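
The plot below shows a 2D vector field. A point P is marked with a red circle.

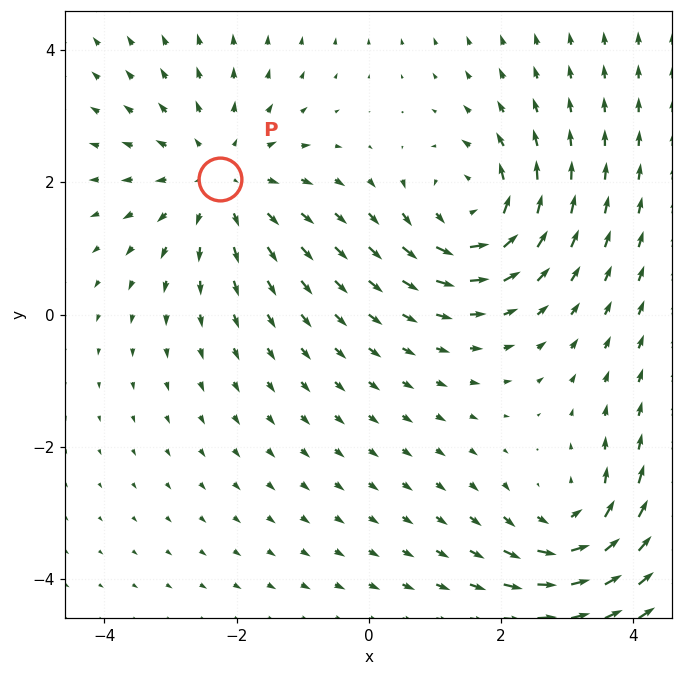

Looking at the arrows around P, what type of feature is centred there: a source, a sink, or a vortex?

source

At P (-2.2, 2.1) the arrows spread outward. Divergence about +4, curl ≈0 — positive divergence with near-zero curl is a source.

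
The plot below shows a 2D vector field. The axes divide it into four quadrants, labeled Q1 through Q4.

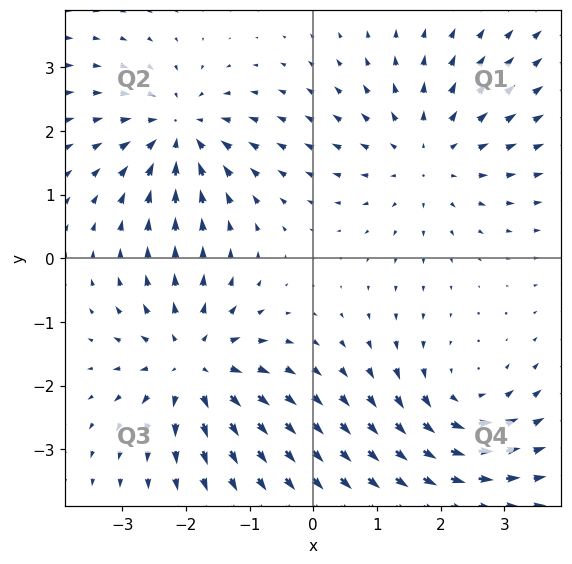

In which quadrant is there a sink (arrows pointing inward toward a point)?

Q2

The sink sits at approximately (-2.1, 2.0), which lies in quadrant Q2. The divergence there is about -3, negative as expected for a sink.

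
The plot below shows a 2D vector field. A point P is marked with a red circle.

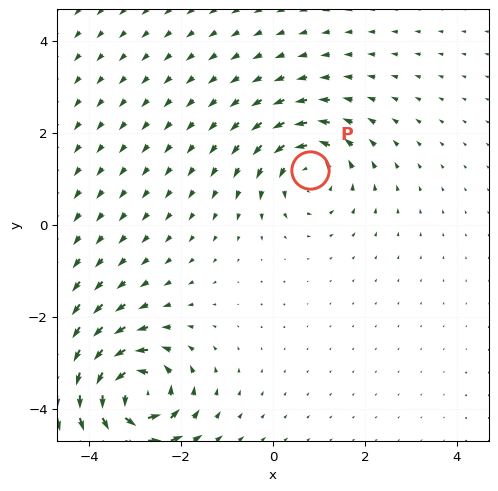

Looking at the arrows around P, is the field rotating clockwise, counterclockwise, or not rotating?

Near P at (0.8, 1.2) the arrows circulate counterclockwise. The curl (z-component) there is about +3; positive curl means counterclockwise rotation.

counterclockwise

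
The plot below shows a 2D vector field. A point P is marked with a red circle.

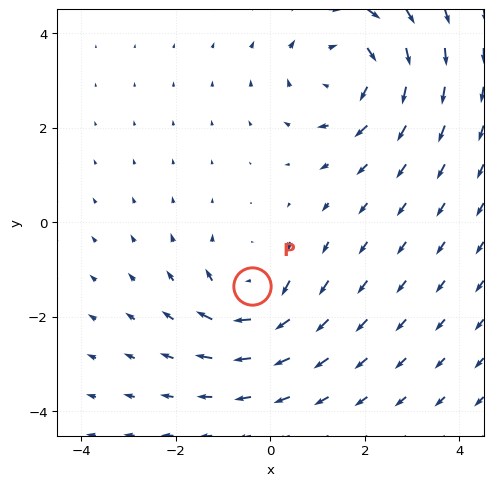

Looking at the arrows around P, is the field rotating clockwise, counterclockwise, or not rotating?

Near P at (-0.4, -1.3) the arrows circulate clockwise. The curl (z-component) there is about -4; negative curl means clockwise rotation.

clockwise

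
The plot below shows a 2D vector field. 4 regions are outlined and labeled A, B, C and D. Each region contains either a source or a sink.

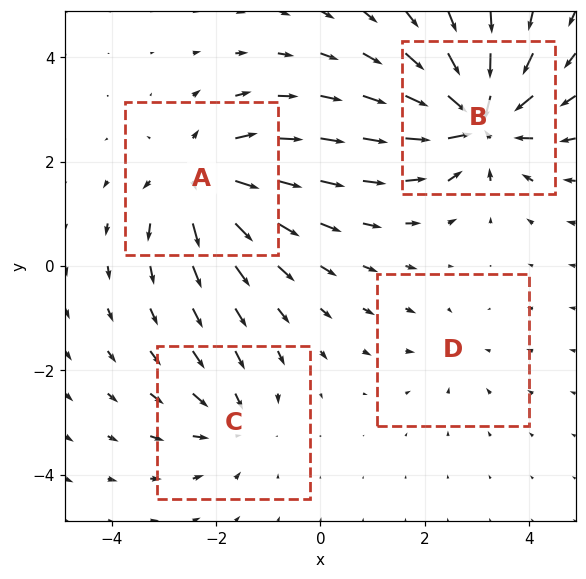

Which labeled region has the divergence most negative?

Divergence at each region's feature centre — A: about +6, B: about -8, C: about -4, D: about -2. Region B is most negative.

B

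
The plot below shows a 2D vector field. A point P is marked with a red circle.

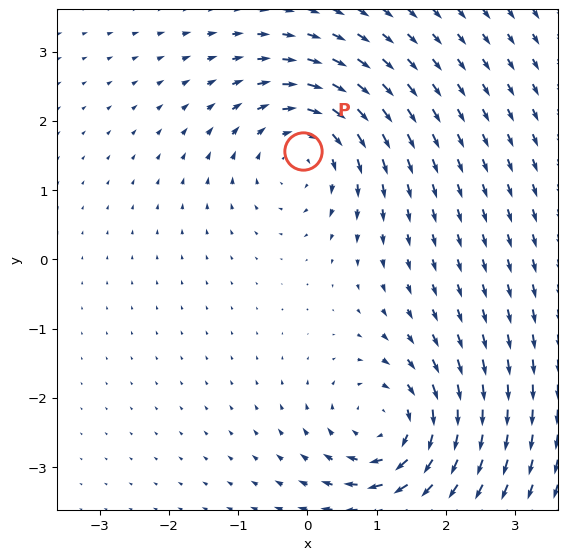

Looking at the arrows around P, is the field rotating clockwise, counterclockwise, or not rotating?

clockwise

Near P at (-0.1, 1.6) the arrows circulate clockwise. The curl (z-component) there is about -4; negative curl means clockwise rotation.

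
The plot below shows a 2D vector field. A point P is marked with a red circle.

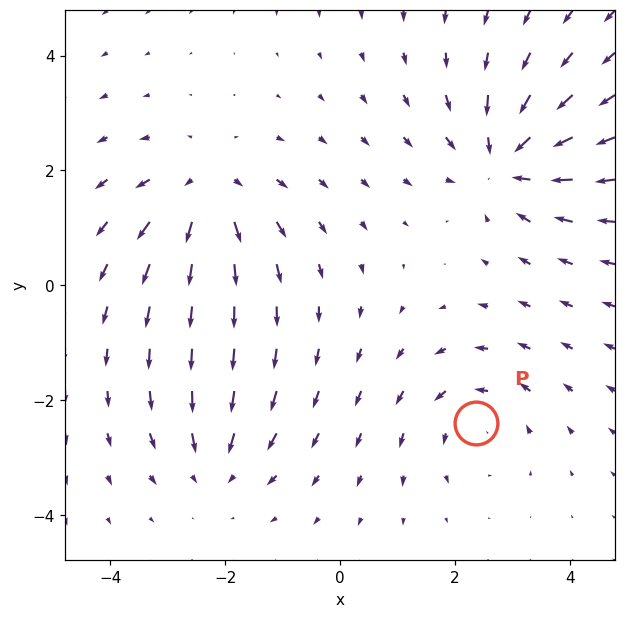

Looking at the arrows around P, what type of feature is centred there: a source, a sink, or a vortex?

At P (2.4, -2.4) the arrows circulate counterclockwise. Divergence ≈0, curl about +3 — near-zero divergence with nonzero curl is a vortex.

vortex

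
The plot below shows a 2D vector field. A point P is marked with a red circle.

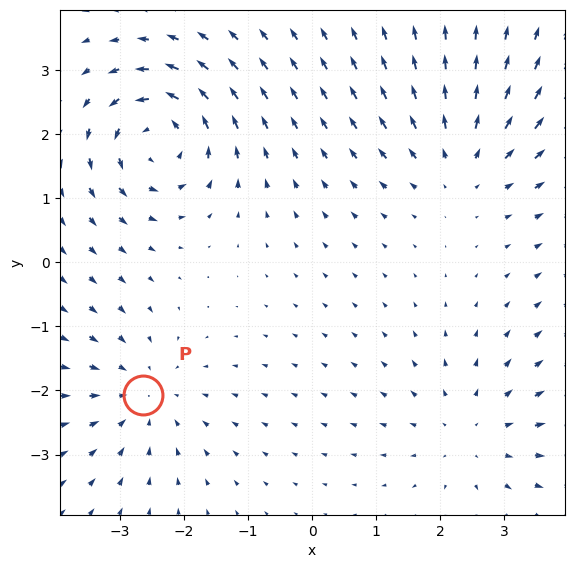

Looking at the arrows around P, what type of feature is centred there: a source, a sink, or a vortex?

At P (-2.6, -2.1) the arrows converge inward. Divergence about -4, curl ≈0 — negative divergence with near-zero curl is a sink.

sink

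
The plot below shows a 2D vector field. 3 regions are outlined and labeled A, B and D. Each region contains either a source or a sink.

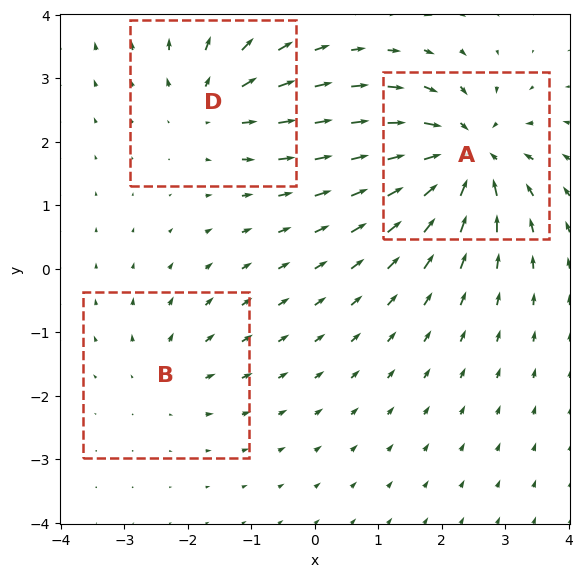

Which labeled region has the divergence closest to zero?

B

Divergence at each region's feature centre — A: about -6, B: about +2, D: about +4. Region B is closest to zero.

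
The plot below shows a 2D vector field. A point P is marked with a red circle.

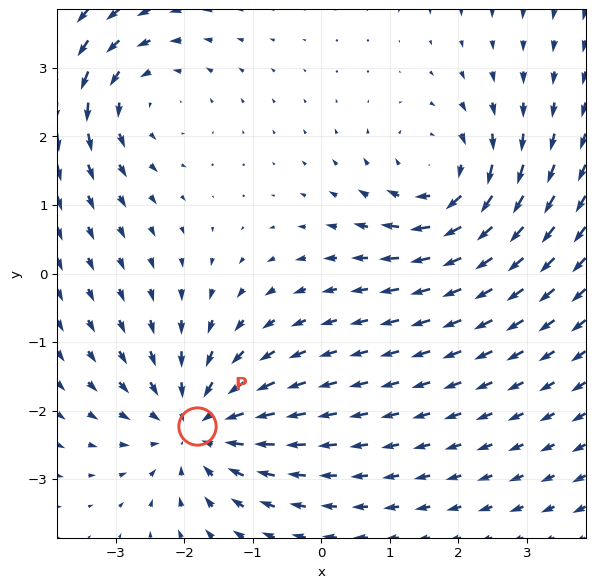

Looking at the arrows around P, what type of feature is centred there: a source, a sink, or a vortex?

At P (-1.8, -2.2) the arrows converge inward. Divergence about -4, curl ≈0 — negative divergence with near-zero curl is a sink.

sink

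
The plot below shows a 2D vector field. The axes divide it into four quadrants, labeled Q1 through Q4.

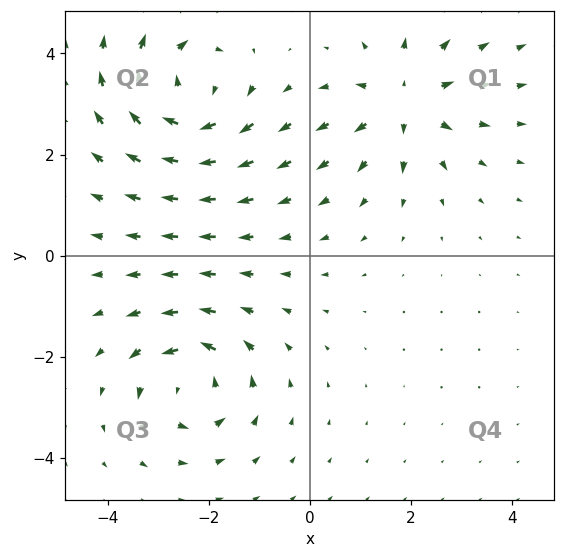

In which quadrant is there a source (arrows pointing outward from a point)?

The source sits at approximately (1.9, 3.0), which lies in quadrant Q1. The divergence there is about +3, positive as expected for a source.

Q1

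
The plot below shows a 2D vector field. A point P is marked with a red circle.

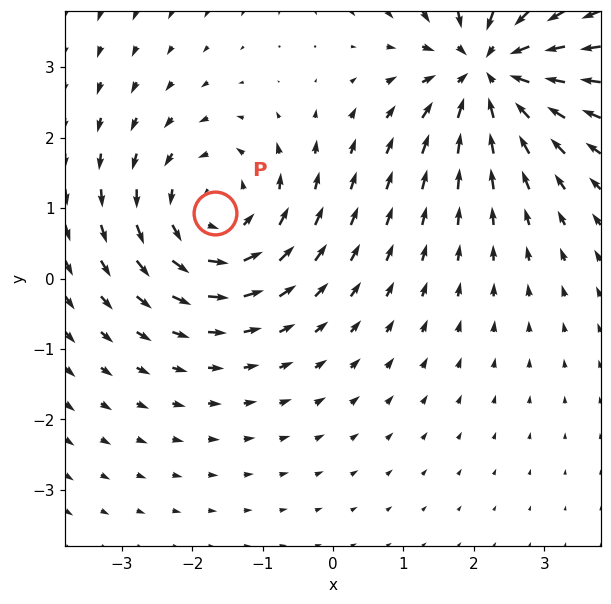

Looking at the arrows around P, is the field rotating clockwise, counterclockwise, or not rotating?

Near P at (-1.7, 0.9) the arrows circulate counterclockwise. The curl (z-component) there is about +3; positive curl means counterclockwise rotation.

counterclockwise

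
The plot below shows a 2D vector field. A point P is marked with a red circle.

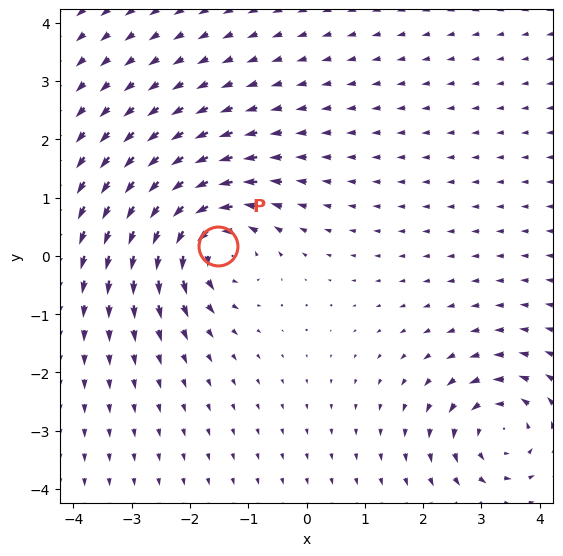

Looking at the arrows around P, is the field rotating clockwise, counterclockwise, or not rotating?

counterclockwise

Near P at (-1.5, 0.2) the arrows circulate counterclockwise. The curl (z-component) there is about +7; positive curl means counterclockwise rotation.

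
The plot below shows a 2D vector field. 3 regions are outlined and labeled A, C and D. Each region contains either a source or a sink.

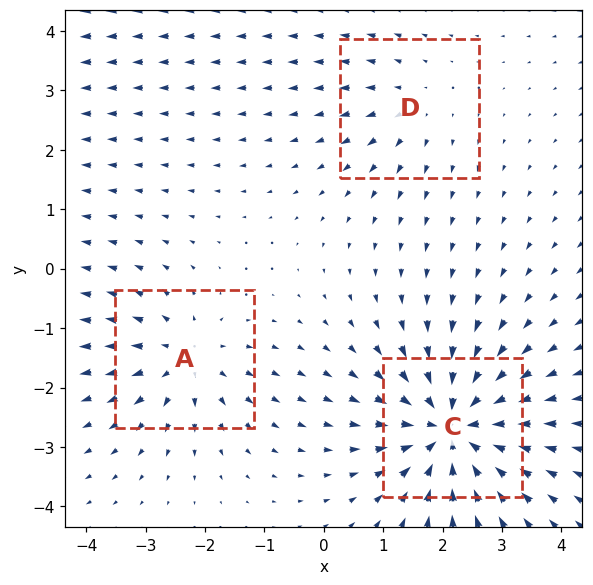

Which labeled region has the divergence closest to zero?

Divergence at each region's feature centre — A: about +4, C: about -6, D: about +2. Region D is closest to zero.

D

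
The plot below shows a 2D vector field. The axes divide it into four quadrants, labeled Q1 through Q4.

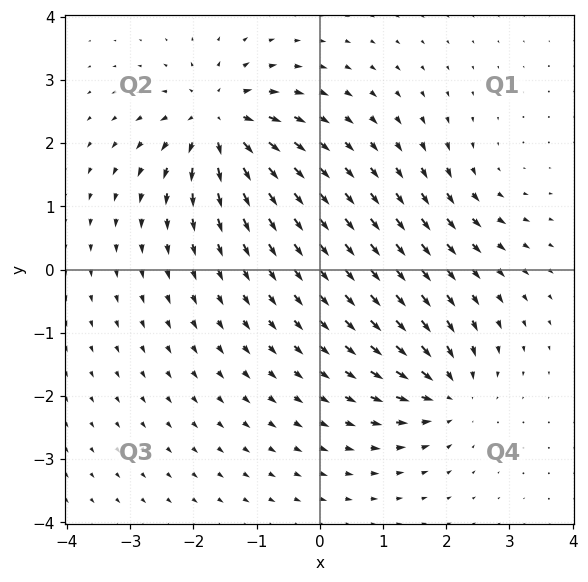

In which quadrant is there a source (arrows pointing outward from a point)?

The source sits at approximately (-1.6, 2.3), which lies in quadrant Q2. The divergence there is about +7, positive as expected for a source.

Q2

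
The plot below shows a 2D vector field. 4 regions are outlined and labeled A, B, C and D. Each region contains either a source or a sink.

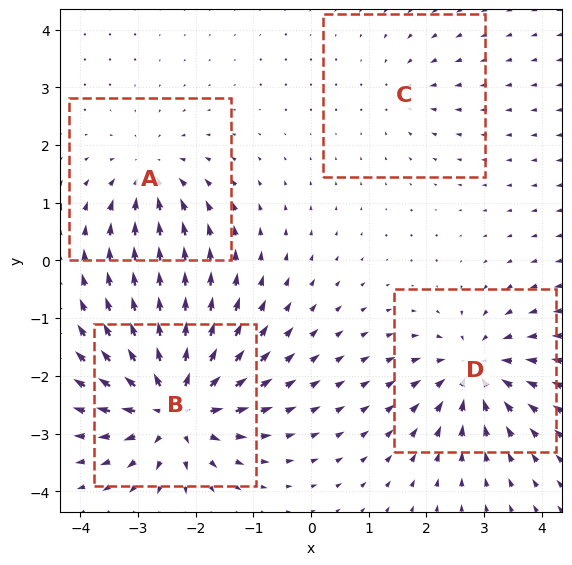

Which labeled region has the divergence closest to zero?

Divergence at each region's feature centre — A: about -4, B: about +8, C: about -2, D: about -6. Region C is closest to zero.

C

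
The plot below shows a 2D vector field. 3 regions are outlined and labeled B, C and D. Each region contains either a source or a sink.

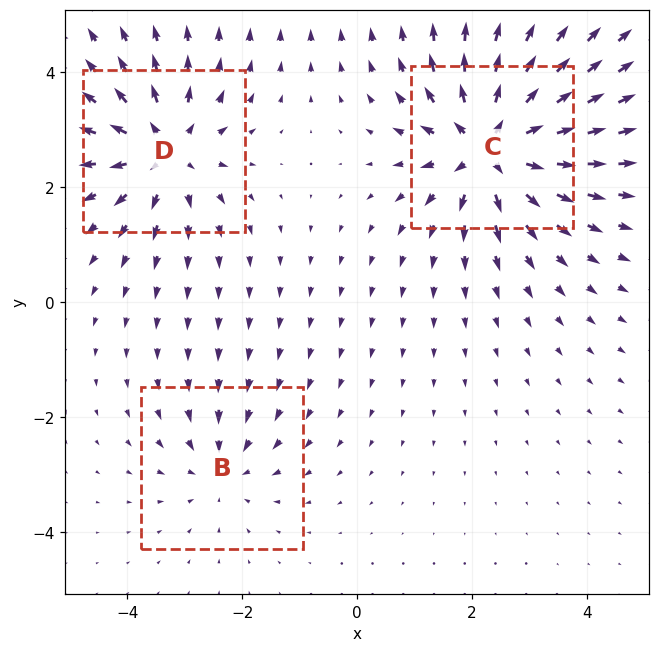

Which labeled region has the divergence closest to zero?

B

Divergence at each region's feature centre — B: about -2, C: about +5, D: about +4. Region B is closest to zero.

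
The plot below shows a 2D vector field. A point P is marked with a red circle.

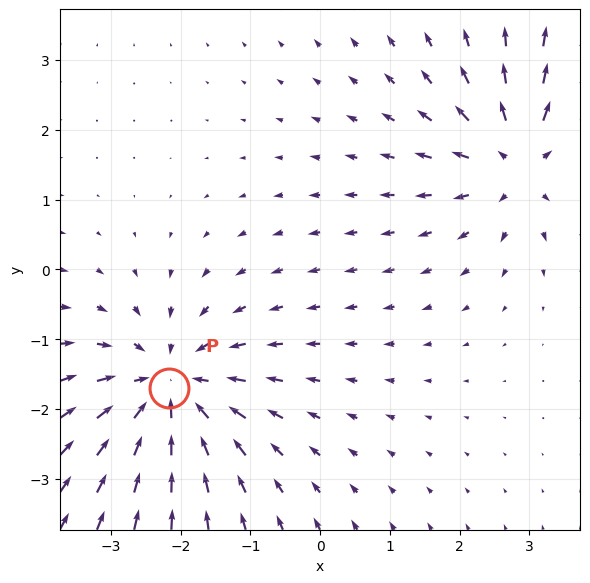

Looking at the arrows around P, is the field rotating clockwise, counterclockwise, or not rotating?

not rotating

Near P at (-2.2, -1.7) the arrows show no circulation. The curl there is ≈0.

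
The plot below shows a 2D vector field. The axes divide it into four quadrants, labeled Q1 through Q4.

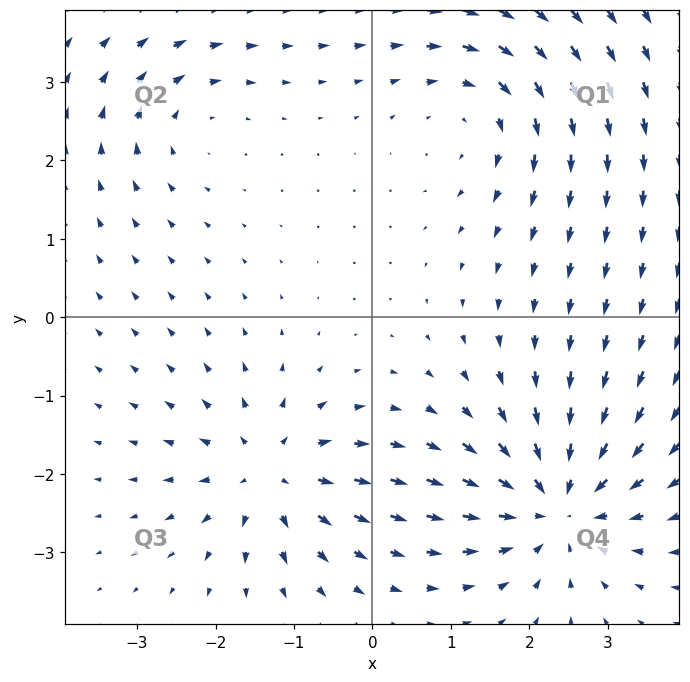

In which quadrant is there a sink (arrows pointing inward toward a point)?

The sink sits at approximately (2.4, -2.4), which lies in quadrant Q4. The divergence there is about -6, negative as expected for a sink.

Q4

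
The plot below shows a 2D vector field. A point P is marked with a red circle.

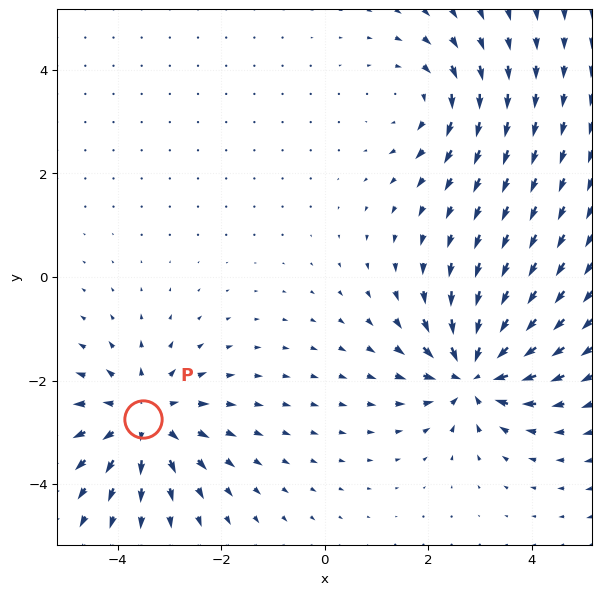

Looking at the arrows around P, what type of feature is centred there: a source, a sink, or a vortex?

source

At P (-3.5, -2.7) the arrows spread outward. Divergence about +4, curl ≈0 — positive divergence with near-zero curl is a source.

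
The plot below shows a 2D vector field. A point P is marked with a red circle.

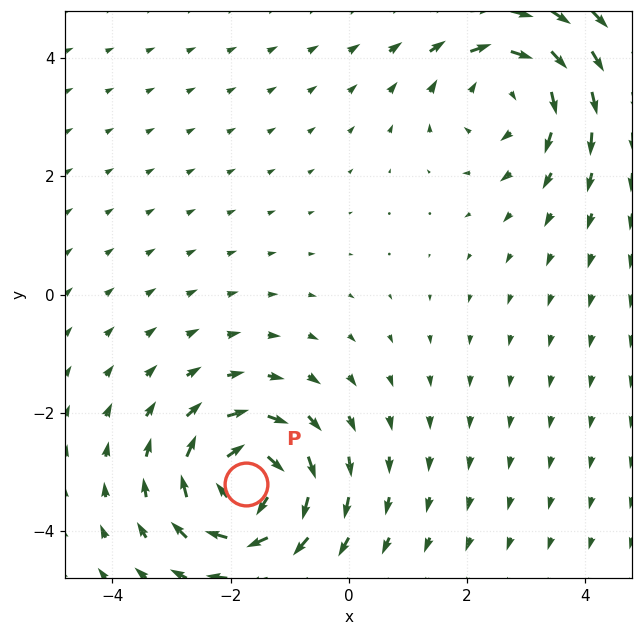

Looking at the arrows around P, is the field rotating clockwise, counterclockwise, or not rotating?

Near P at (-1.7, -3.2) the arrows circulate clockwise. The curl (z-component) there is about -6; negative curl means clockwise rotation.

clockwise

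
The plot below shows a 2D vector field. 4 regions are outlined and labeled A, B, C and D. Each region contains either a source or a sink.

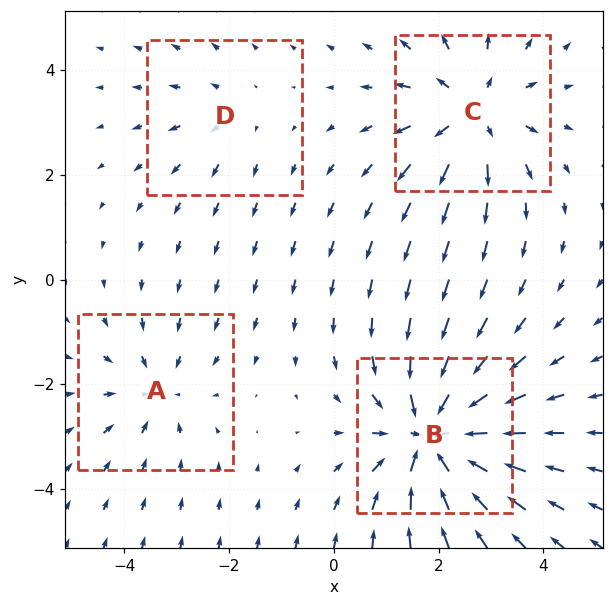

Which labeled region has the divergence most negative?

B

Divergence at each region's feature centre — A: about -3, B: about -6, C: about +4, D: about +2. Region B is most negative.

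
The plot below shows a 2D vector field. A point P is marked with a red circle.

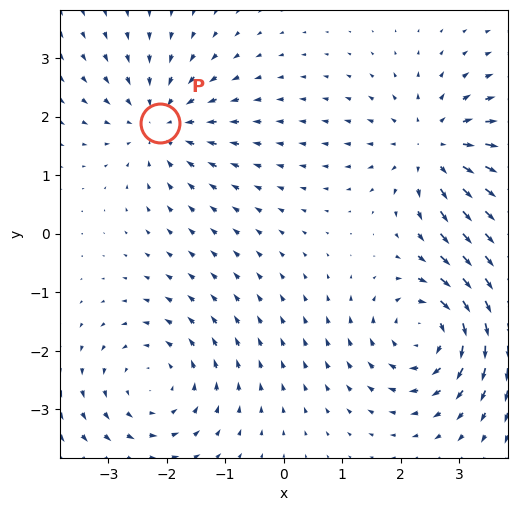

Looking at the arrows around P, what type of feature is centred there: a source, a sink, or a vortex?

sink

At P (-2.1, 1.9) the arrows converge inward. Divergence about -4, curl ≈0 — negative divergence with near-zero curl is a sink.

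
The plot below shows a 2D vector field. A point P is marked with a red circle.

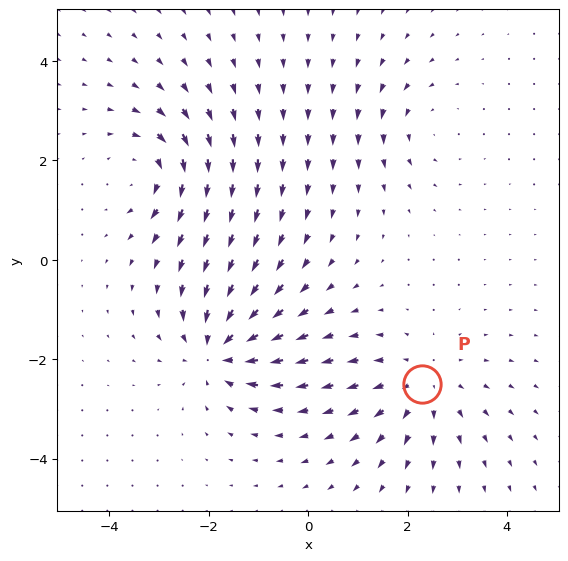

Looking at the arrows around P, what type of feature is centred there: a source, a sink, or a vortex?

At P (2.3, -2.5) the arrows spread outward. Divergence about +4, curl ≈0 — positive divergence with near-zero curl is a source.

source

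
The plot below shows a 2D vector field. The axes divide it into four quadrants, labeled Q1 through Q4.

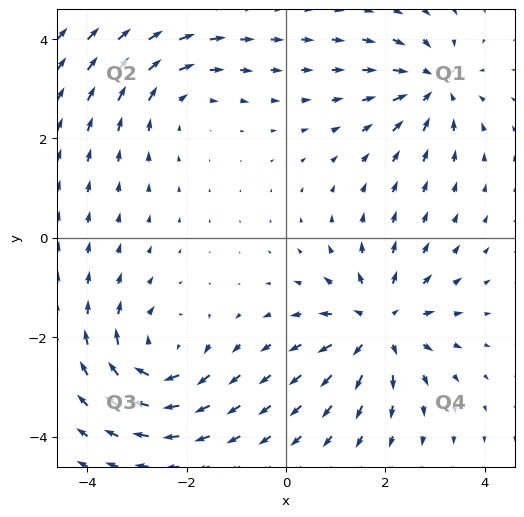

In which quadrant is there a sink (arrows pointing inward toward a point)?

Q1

The sink sits at approximately (2.9, 3.1), which lies in quadrant Q1. The divergence there is about -5, negative as expected for a sink.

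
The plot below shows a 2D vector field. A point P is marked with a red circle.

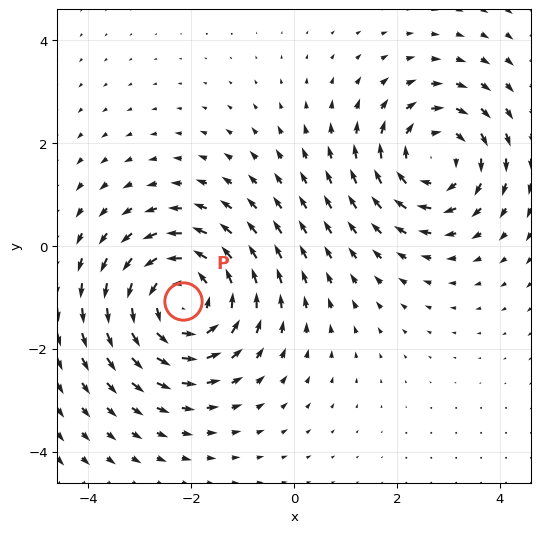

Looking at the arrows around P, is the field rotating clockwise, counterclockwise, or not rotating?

Near P at (-2.2, -1.1) the arrows circulate counterclockwise. The curl (z-component) there is about +3; positive curl means counterclockwise rotation.

counterclockwise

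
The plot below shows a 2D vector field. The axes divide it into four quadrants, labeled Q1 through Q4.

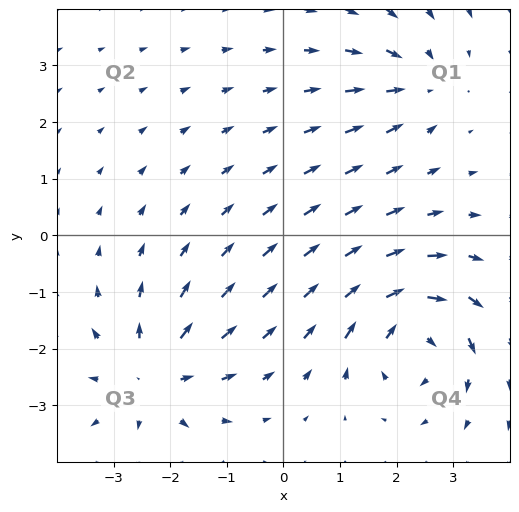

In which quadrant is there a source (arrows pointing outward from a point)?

The source sits at approximately (-2.3, -2.5), which lies in quadrant Q3. The divergence there is about +4, positive as expected for a source.

Q3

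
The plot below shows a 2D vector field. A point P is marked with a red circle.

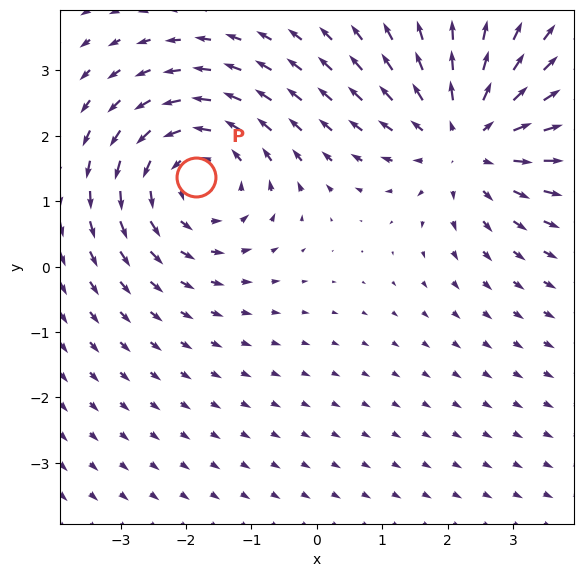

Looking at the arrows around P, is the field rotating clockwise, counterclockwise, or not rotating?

counterclockwise

Near P at (-1.9, 1.4) the arrows circulate counterclockwise. The curl (z-component) there is about +2; positive curl means counterclockwise rotation.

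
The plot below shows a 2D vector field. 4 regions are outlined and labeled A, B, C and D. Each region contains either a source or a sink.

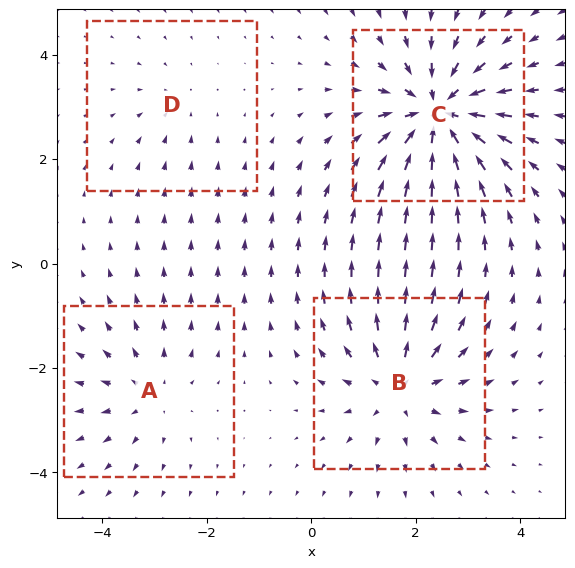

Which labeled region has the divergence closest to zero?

Divergence at each region's feature centre — A: about +3, B: about +5, C: about -8, D: about -2. Region D is closest to zero.

D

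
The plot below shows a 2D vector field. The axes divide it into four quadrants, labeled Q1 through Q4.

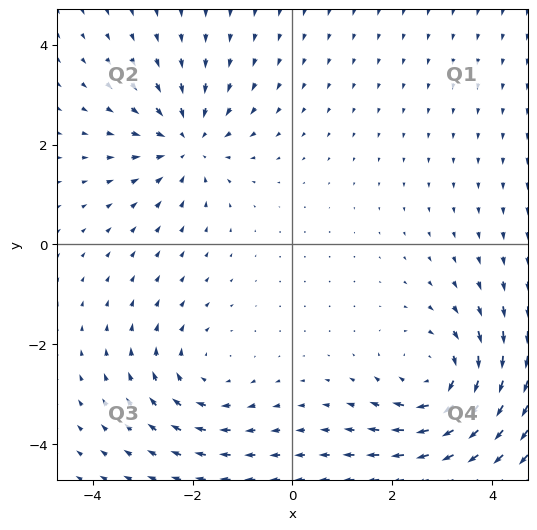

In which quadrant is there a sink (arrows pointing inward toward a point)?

The sink sits at approximately (-2.1, 2.0), which lies in quadrant Q2. The divergence there is about -4, negative as expected for a sink.

Q2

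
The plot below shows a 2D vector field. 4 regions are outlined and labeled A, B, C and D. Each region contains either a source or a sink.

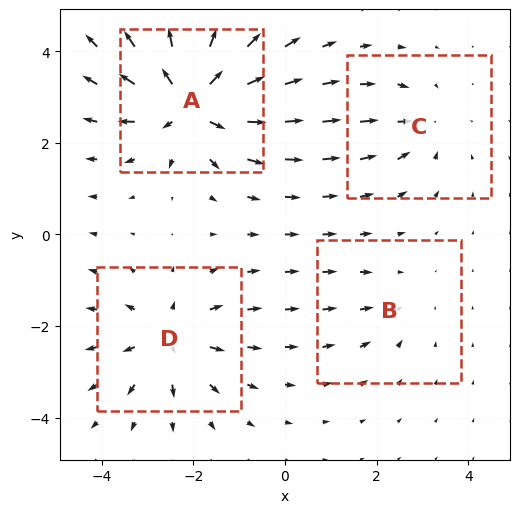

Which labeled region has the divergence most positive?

A

Divergence at each region's feature centre — A: about +8, B: about -2, C: about -3, D: about +5. Region A is most positive.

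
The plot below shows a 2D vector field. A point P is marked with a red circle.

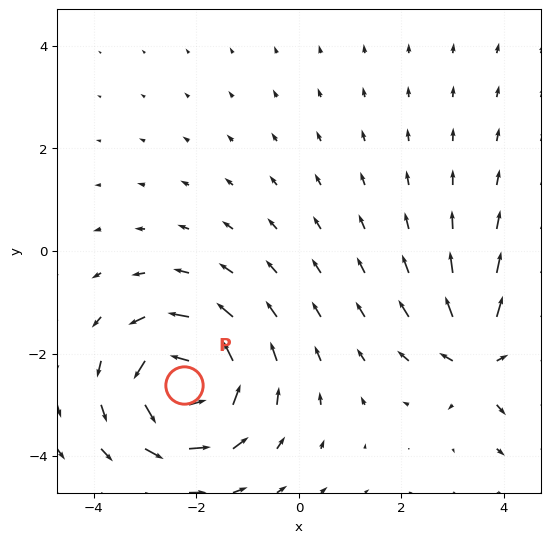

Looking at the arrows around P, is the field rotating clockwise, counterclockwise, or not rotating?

counterclockwise

Near P at (-2.2, -2.6) the arrows circulate counterclockwise. The curl (z-component) there is about +5; positive curl means counterclockwise rotation.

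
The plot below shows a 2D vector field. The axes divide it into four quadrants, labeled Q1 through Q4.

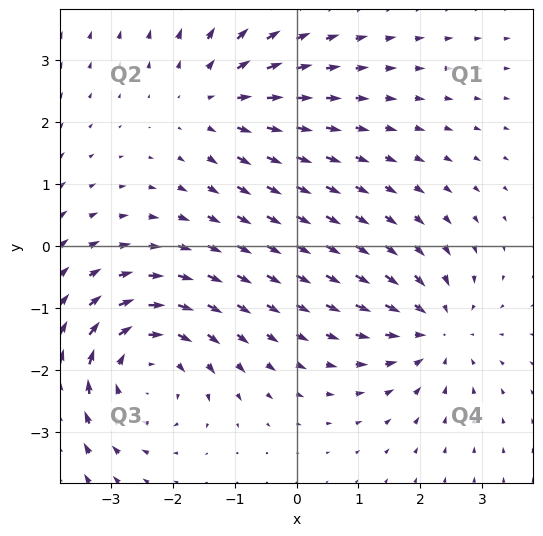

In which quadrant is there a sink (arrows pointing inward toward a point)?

The sink sits at approximately (2.2, -1.3), which lies in quadrant Q4. The divergence there is about -4, negative as expected for a sink.

Q4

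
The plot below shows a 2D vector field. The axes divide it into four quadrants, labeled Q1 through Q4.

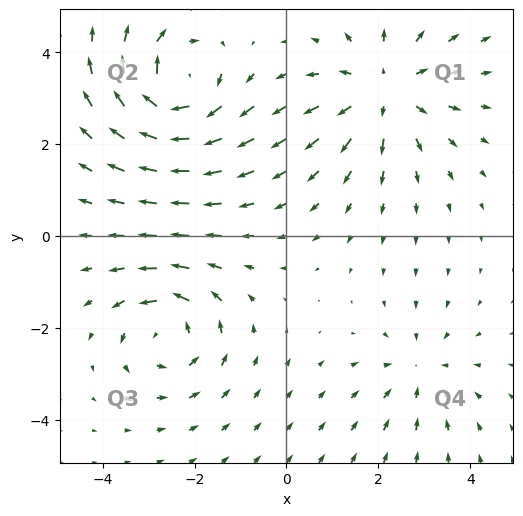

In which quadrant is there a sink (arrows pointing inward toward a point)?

Q4

The sink sits at approximately (2.9, -2.9), which lies in quadrant Q4. The divergence there is about -2, negative as expected for a sink.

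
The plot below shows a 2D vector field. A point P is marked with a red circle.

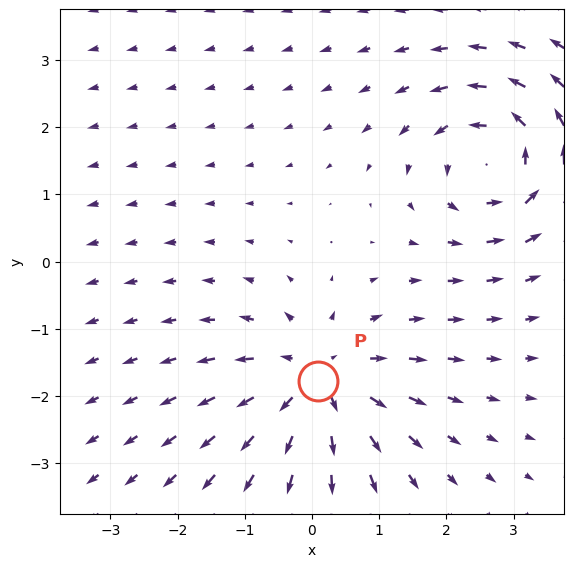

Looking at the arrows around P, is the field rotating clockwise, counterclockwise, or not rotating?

Near P at (0.1, -1.8) the arrows show no circulation. The curl there is ≈0.

not rotating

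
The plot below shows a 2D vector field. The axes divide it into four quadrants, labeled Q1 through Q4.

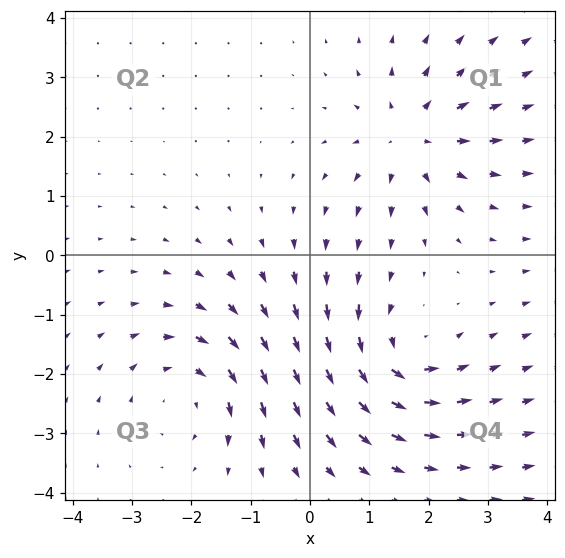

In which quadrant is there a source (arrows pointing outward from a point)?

Q1

The source sits at approximately (1.7, 2.0), which lies in quadrant Q1. The divergence there is about +4, positive as expected for a source.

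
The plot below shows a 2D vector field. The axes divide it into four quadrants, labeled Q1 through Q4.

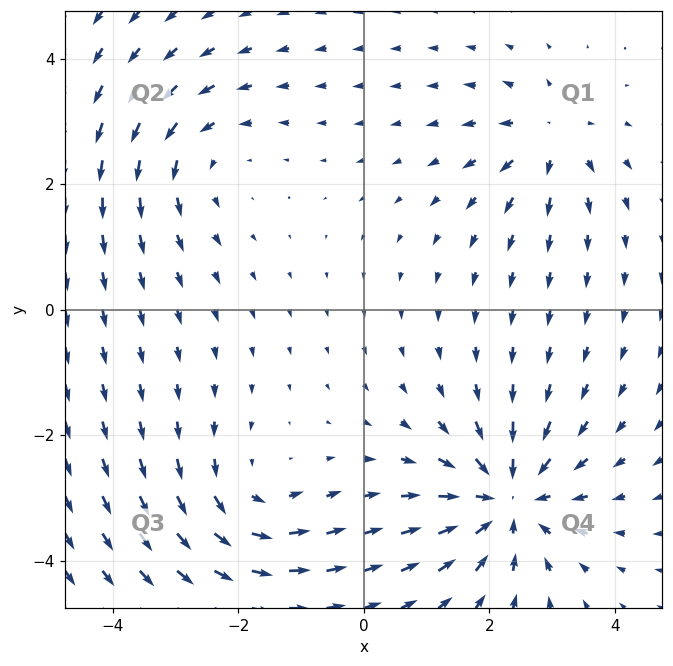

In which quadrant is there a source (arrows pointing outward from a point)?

Q1

The source sits at approximately (3.0, 2.7), which lies in quadrant Q1. The divergence there is about +4, positive as expected for a source.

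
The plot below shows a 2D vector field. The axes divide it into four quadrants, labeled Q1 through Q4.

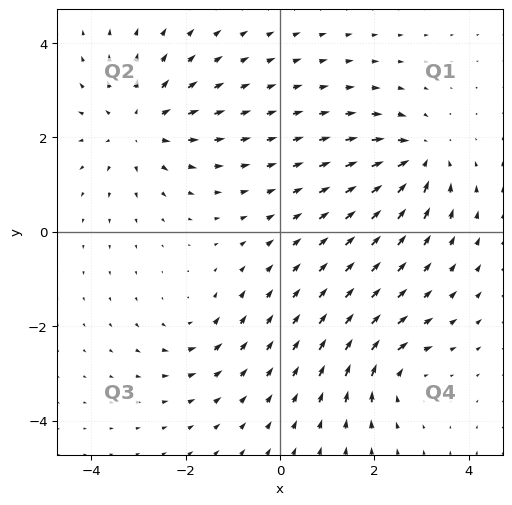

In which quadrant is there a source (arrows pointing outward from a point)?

Q2

The source sits at approximately (-3.0, 2.2), which lies in quadrant Q2. The divergence there is about +4, positive as expected for a source.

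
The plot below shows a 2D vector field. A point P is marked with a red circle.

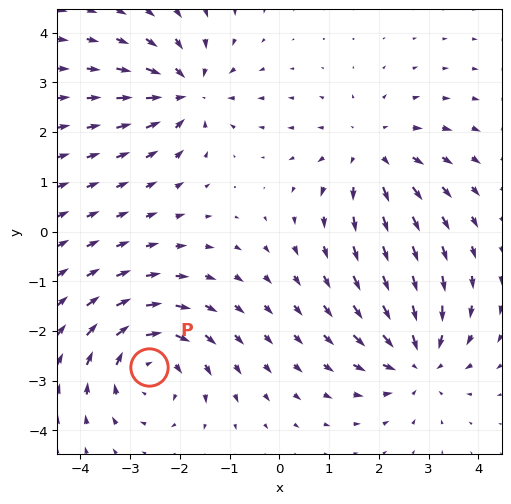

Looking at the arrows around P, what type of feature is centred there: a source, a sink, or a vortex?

vortex

At P (-2.6, -2.7) the arrows circulate clockwise. Divergence ≈0, curl about -3 — near-zero divergence with nonzero curl is a vortex.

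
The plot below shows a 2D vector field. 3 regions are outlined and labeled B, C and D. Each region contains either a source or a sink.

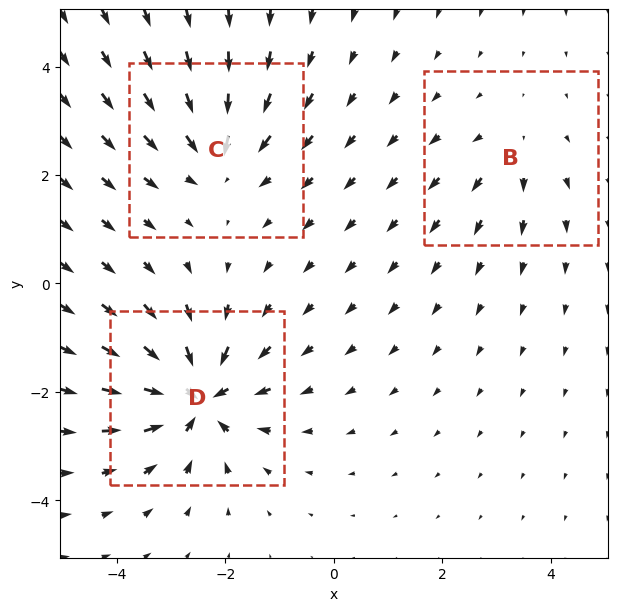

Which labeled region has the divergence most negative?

D

Divergence at each region's feature centre — B: about +2, C: about -4, D: about -6. Region D is most negative.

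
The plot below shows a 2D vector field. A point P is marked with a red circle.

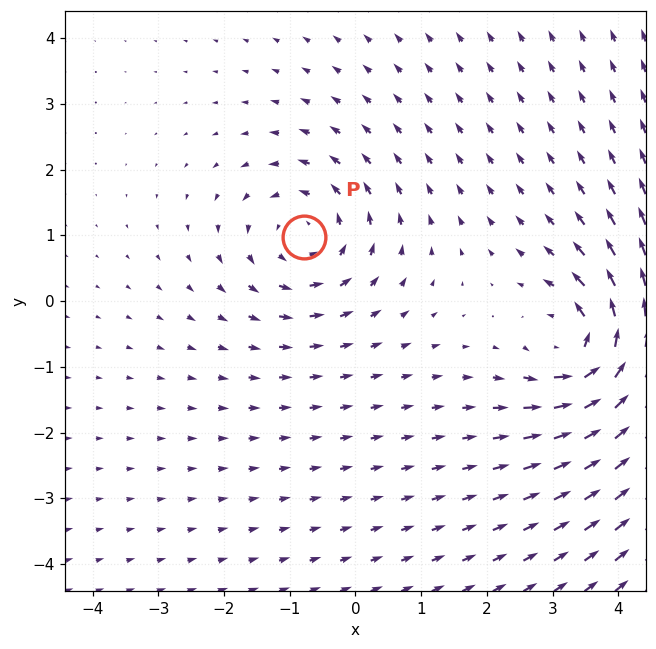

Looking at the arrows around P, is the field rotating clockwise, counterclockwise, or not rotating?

counterclockwise

Near P at (-0.8, 1.0) the arrows circulate counterclockwise. The curl (z-component) there is about +3; positive curl means counterclockwise rotation.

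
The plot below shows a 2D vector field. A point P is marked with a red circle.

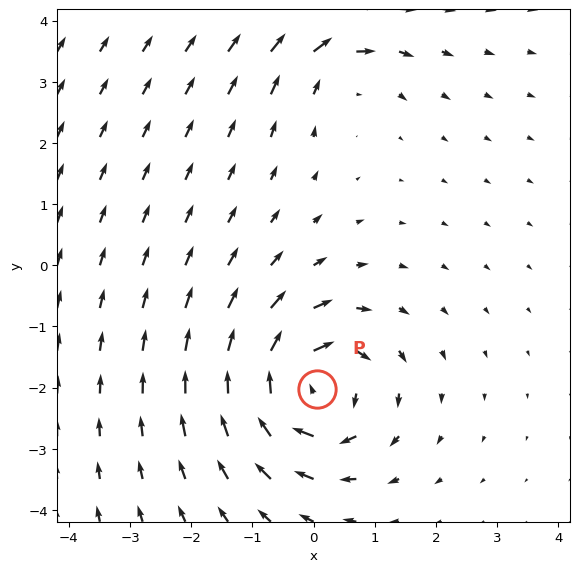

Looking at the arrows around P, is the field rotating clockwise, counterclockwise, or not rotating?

clockwise

Near P at (0.1, -2.0) the arrows circulate clockwise. The curl (z-component) there is about -6; negative curl means clockwise rotation.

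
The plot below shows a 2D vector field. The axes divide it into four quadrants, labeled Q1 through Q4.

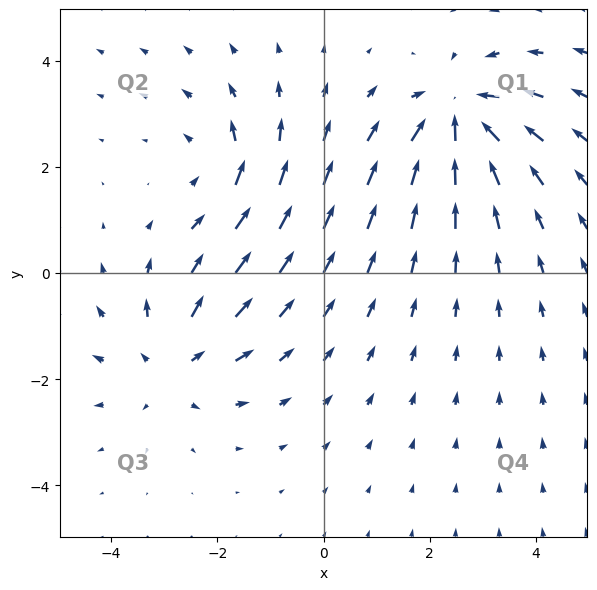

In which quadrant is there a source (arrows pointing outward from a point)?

Q3

The source sits at approximately (-2.9, -1.7), which lies in quadrant Q3. The divergence there is about +3, positive as expected for a source.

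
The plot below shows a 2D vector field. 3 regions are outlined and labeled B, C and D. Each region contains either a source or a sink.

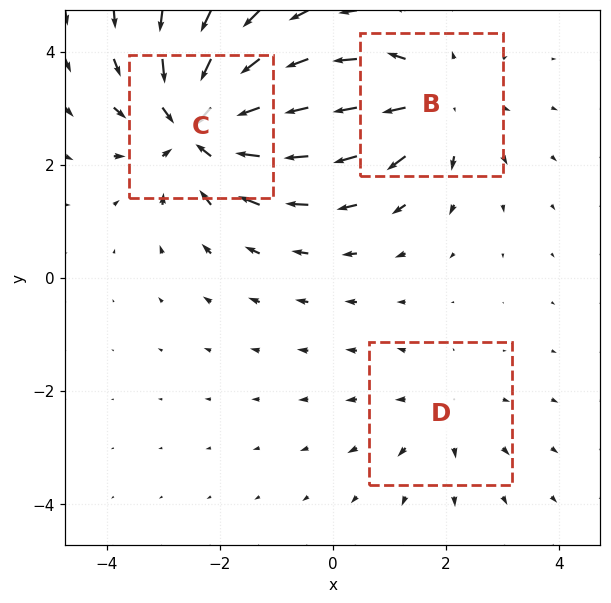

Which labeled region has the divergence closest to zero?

Divergence at each region's feature centre — B: about +3, C: about -5, D: about +2. Region D is closest to zero.

D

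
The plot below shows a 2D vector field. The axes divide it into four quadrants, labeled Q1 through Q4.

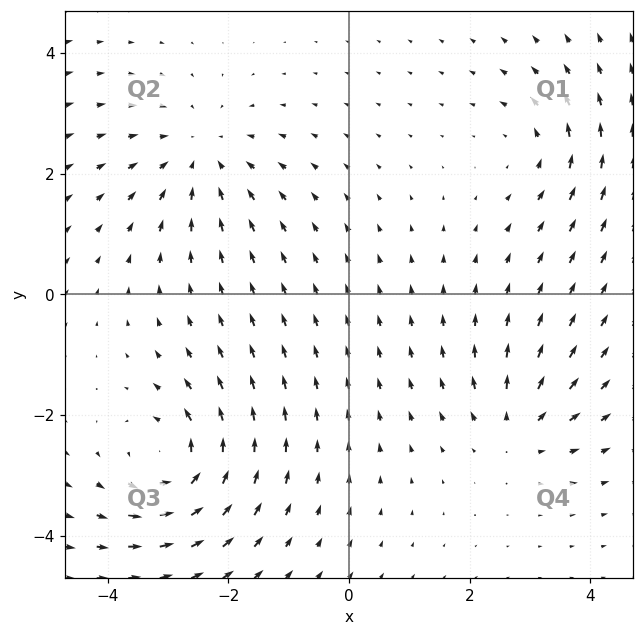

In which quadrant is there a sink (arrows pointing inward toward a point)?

The sink sits at approximately (-2.5, 2.3), which lies in quadrant Q2. The divergence there is about -3, negative as expected for a sink.

Q2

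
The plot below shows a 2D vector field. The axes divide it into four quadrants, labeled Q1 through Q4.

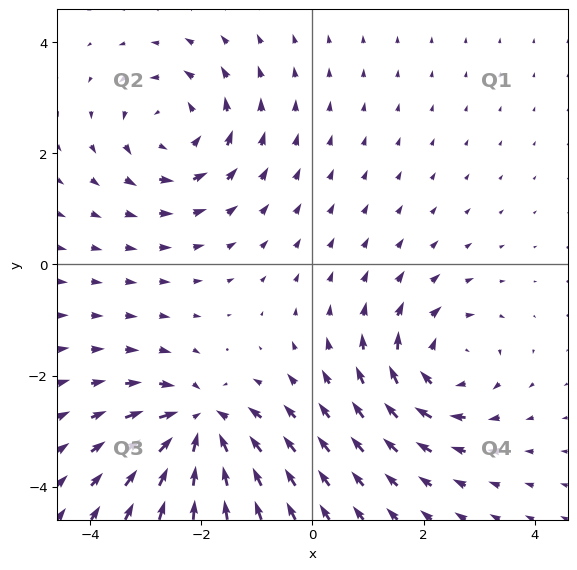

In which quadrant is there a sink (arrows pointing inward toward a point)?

The sink sits at approximately (-2.0, -2.9), which lies in quadrant Q3. The divergence there is about -5, negative as expected for a sink.

Q3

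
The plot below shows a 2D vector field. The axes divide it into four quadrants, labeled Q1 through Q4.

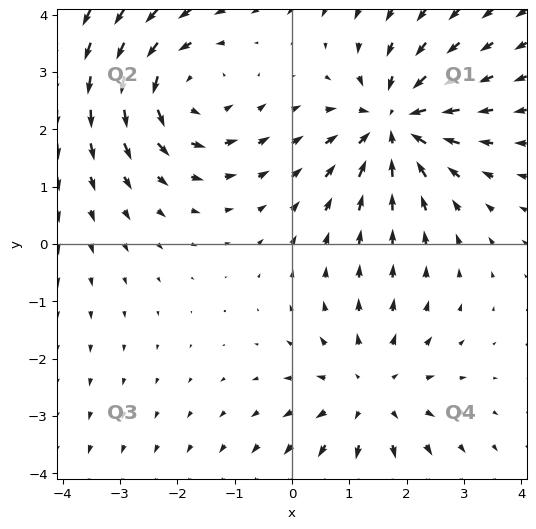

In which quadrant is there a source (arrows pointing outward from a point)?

Q4

The source sits at approximately (1.4, -2.6), which lies in quadrant Q4. The divergence there is about +3, positive as expected for a source.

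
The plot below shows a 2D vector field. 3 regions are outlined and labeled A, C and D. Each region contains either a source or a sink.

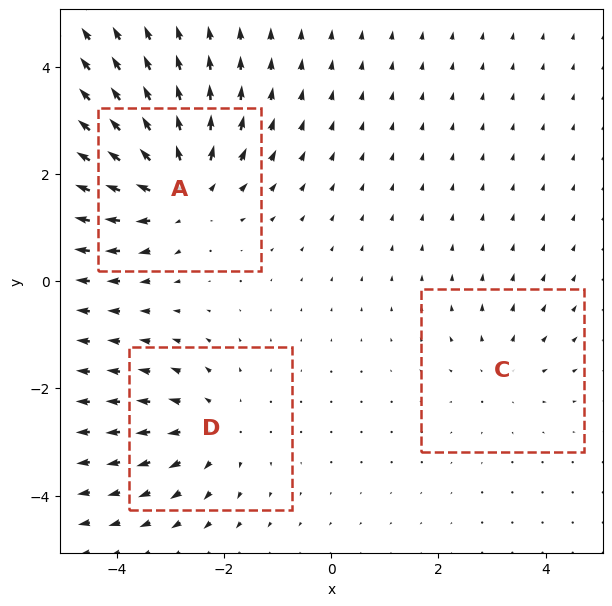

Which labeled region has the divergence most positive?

A

Divergence at each region's feature centre — A: about +5, C: about +2, D: about +3. Region A is most positive.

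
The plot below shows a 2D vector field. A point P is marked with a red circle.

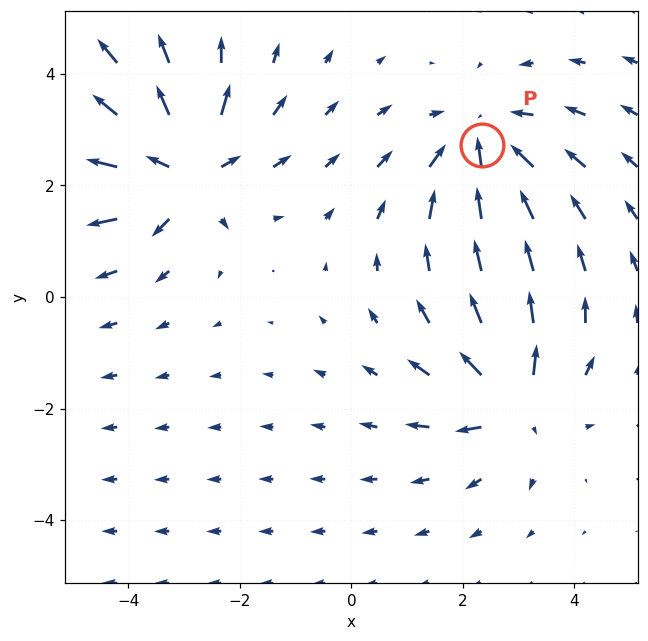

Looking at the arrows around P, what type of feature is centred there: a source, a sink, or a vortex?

At P (2.3, 2.7) the arrows converge inward. Divergence about -4, curl ≈0 — negative divergence with near-zero curl is a sink.

sink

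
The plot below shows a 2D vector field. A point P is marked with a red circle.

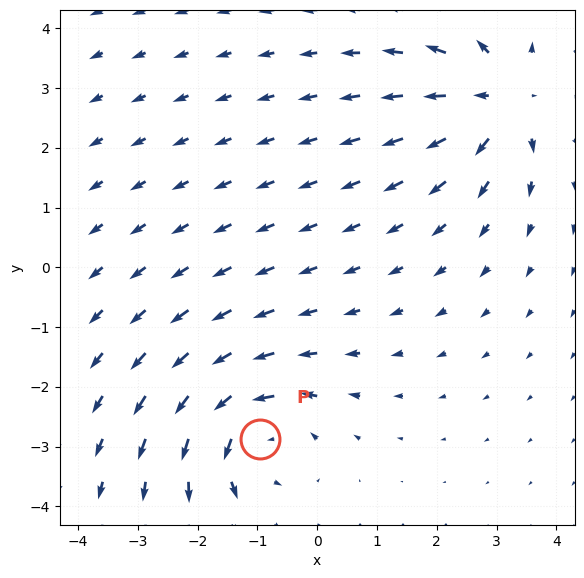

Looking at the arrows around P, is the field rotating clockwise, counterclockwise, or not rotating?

counterclockwise

Near P at (-1.0, -2.9) the arrows circulate counterclockwise. The curl (z-component) there is about +3; positive curl means counterclockwise rotation.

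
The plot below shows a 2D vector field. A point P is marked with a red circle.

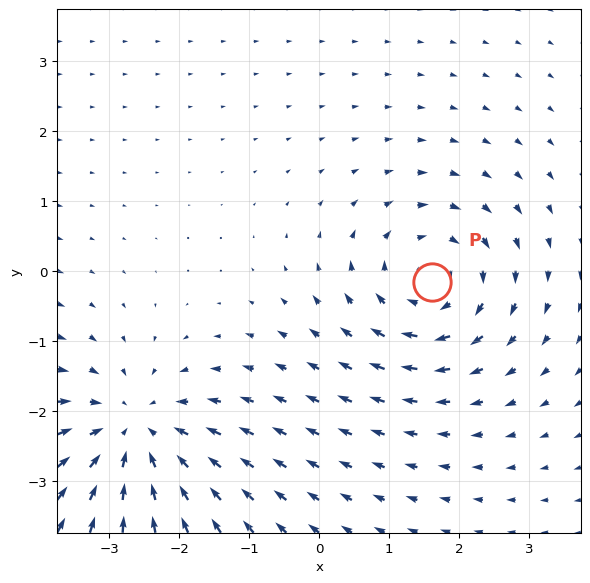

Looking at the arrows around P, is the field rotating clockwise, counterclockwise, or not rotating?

Near P at (1.6, -0.2) the arrows circulate clockwise. The curl (z-component) there is about -4; negative curl means clockwise rotation.

clockwise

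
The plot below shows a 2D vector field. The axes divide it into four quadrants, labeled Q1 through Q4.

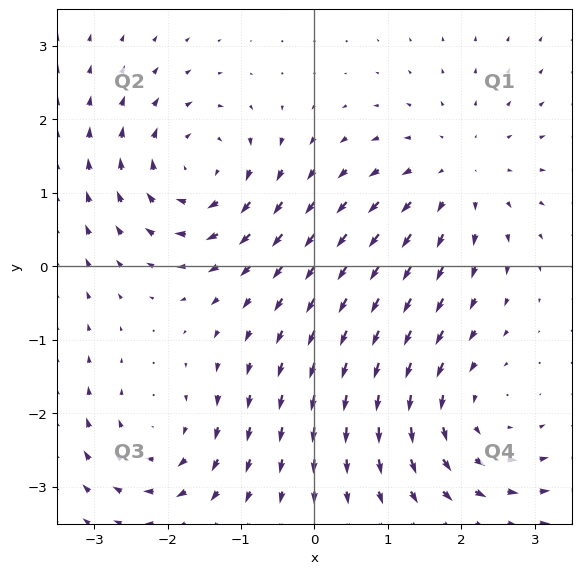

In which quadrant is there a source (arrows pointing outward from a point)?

The source sits at approximately (1.9, 1.2), which lies in quadrant Q1. The divergence there is about +3, positive as expected for a source.

Q1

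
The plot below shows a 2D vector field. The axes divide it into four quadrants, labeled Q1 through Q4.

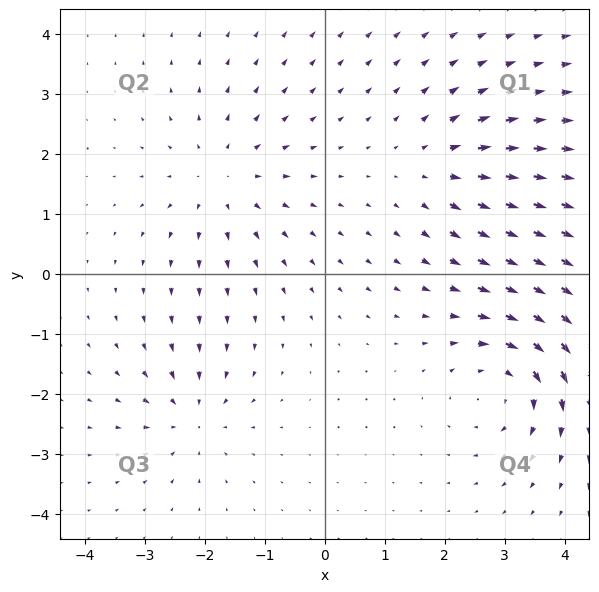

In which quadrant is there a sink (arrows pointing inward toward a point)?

The sink sits at approximately (-2.2, -2.4), which lies in quadrant Q3. The divergence there is about -4, negative as expected for a sink.

Q3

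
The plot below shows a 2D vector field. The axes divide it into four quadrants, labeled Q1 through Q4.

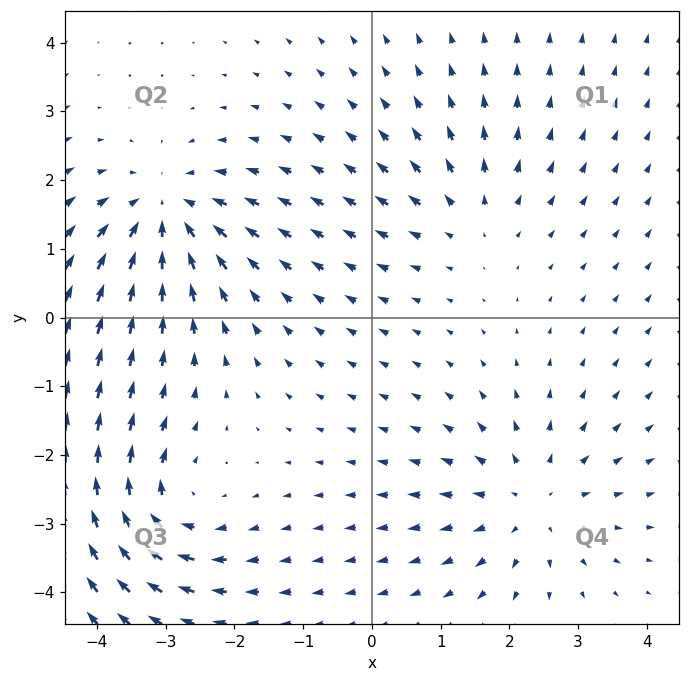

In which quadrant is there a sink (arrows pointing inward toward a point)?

The sink sits at approximately (-3.0, 1.5), which lies in quadrant Q2. The divergence there is about -5, negative as expected for a sink.

Q2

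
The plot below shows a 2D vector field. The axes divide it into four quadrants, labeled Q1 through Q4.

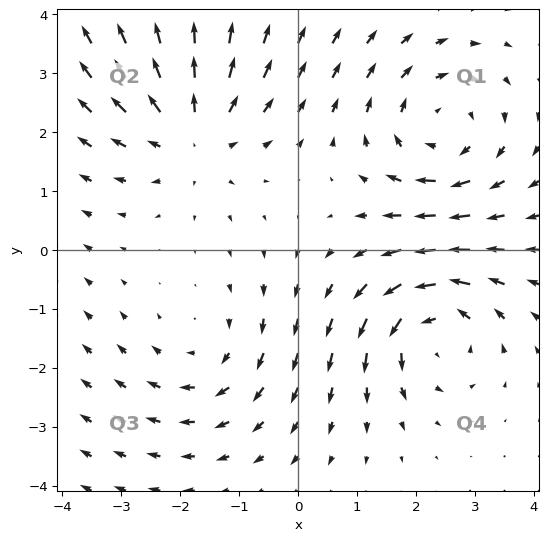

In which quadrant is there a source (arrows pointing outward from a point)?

The source sits at approximately (-1.8, 2.0), which lies in quadrant Q2. The divergence there is about +4, positive as expected for a source.

Q2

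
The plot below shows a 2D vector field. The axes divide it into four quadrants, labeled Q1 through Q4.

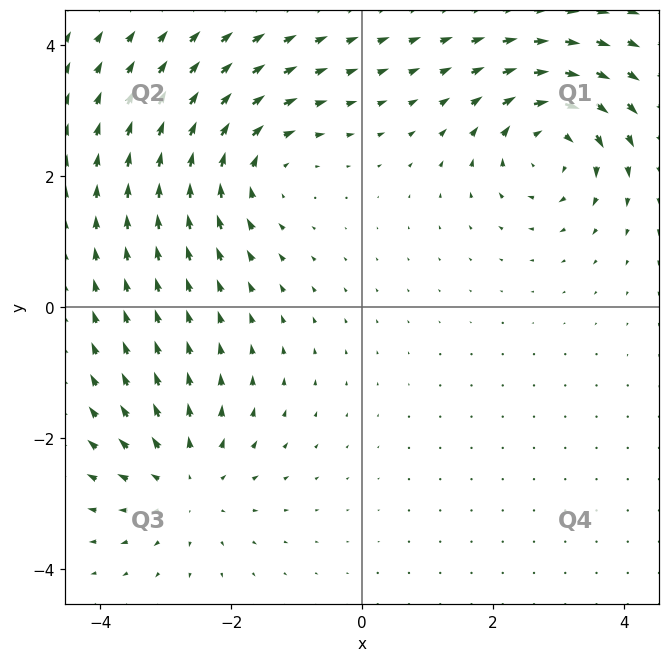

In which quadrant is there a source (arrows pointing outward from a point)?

Q3

The source sits at approximately (-2.7, -2.7), which lies in quadrant Q3. The divergence there is about +3, positive as expected for a source.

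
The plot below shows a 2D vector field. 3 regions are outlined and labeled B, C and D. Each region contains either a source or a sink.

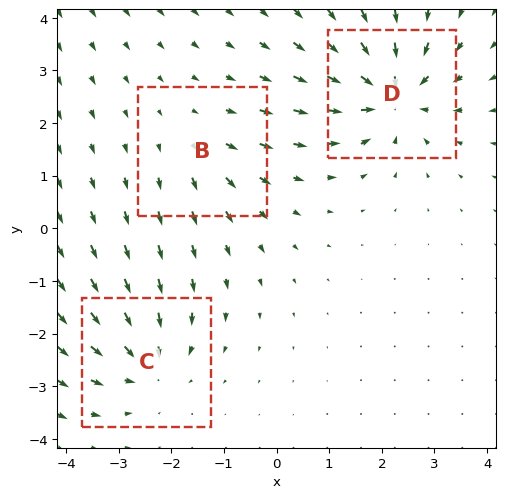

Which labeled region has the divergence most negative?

Divergence at each region's feature centre — B: about +2, C: about -4, D: about -5. Region D is most negative.

D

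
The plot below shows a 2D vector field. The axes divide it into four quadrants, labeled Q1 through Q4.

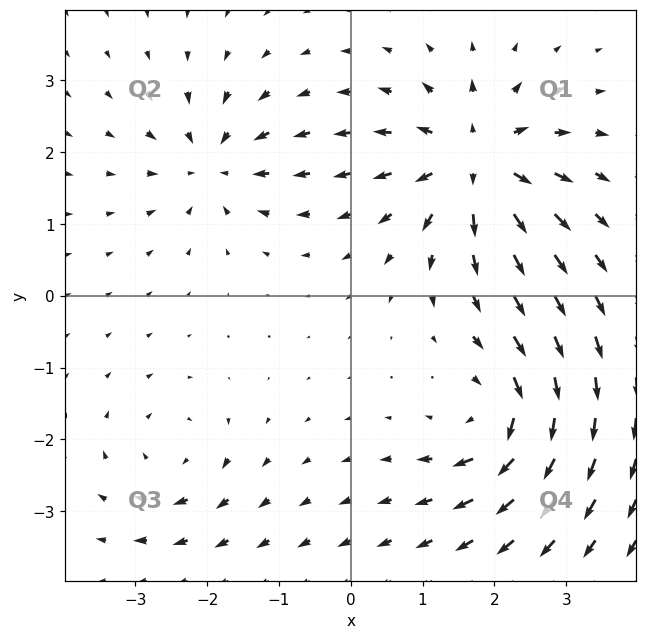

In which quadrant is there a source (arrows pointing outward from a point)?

Q1

The source sits at approximately (1.7, 1.9), which lies in quadrant Q1. The divergence there is about +7, positive as expected for a source.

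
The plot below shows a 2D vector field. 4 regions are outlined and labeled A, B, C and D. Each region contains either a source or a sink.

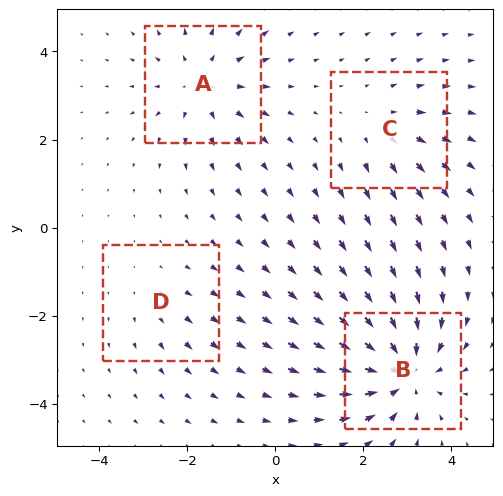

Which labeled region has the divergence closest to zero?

D

Divergence at each region's feature centre — A: about +4, B: about -6, C: about +3, D: about +2. Region D is closest to zero.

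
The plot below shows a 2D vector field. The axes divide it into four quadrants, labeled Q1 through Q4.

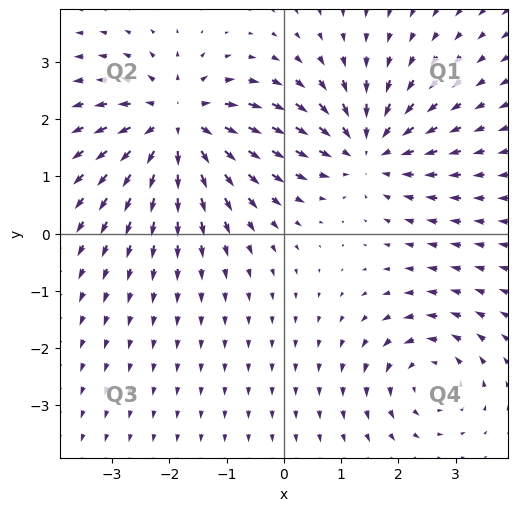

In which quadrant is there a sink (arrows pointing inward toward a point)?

The sink sits at approximately (1.4, 1.5), which lies in quadrant Q1. The divergence there is about -4, negative as expected for a sink.

Q1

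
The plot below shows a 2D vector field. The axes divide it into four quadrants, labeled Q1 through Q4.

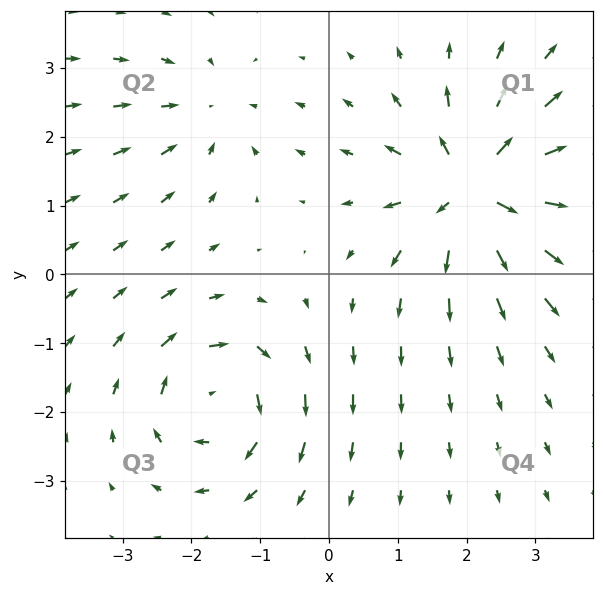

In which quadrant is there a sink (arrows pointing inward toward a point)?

Q2

The sink sits at approximately (-1.8, 2.4), which lies in quadrant Q2. The divergence there is about -3, negative as expected for a sink.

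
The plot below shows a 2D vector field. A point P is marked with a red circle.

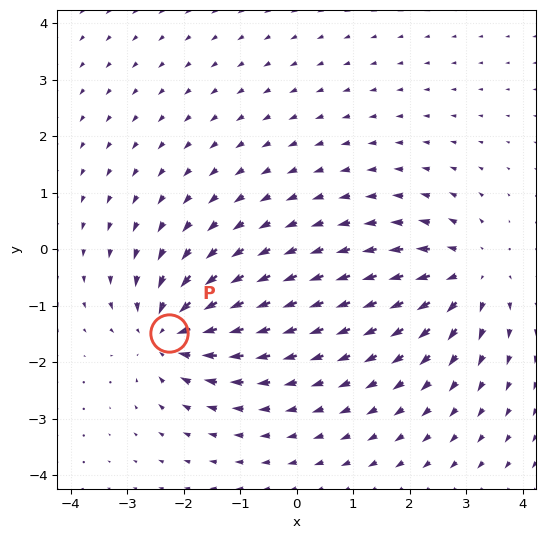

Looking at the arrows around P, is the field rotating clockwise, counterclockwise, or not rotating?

not rotating

Near P at (-2.3, -1.5) the arrows show no circulation. The curl there is ≈0.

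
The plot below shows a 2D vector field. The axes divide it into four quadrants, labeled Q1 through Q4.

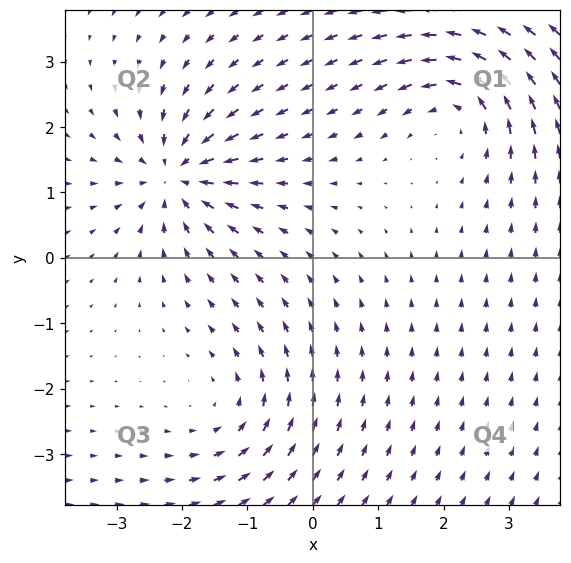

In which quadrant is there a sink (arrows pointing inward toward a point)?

Q2

The sink sits at approximately (-2.1, 1.3), which lies in quadrant Q2. The divergence there is about -5, negative as expected for a sink.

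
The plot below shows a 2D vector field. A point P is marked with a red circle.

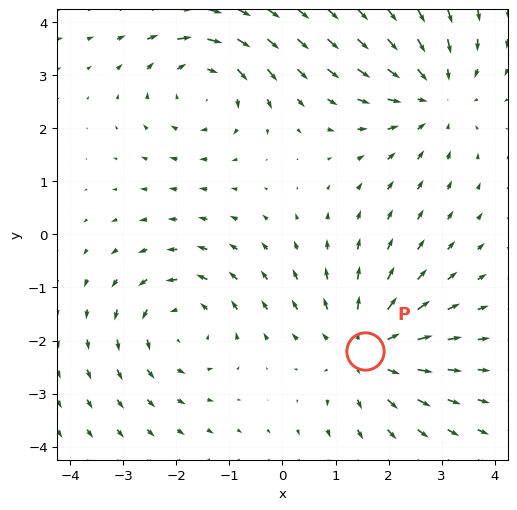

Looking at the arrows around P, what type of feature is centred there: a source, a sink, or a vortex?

source

At P (1.6, -2.2) the arrows spread outward. Divergence about +3, curl ≈0 — positive divergence with near-zero curl is a source.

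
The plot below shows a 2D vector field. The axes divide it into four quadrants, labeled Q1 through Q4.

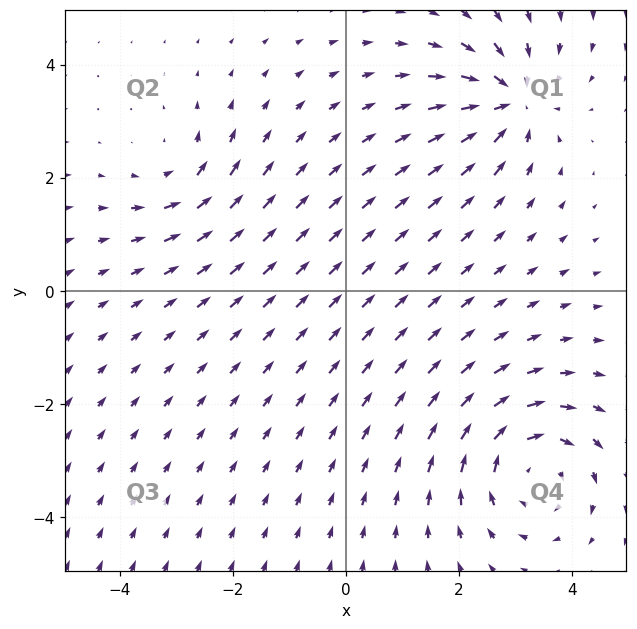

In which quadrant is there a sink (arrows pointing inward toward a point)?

Q1

The sink sits at approximately (2.9, 3.4), which lies in quadrant Q1. The divergence there is about -5, negative as expected for a sink.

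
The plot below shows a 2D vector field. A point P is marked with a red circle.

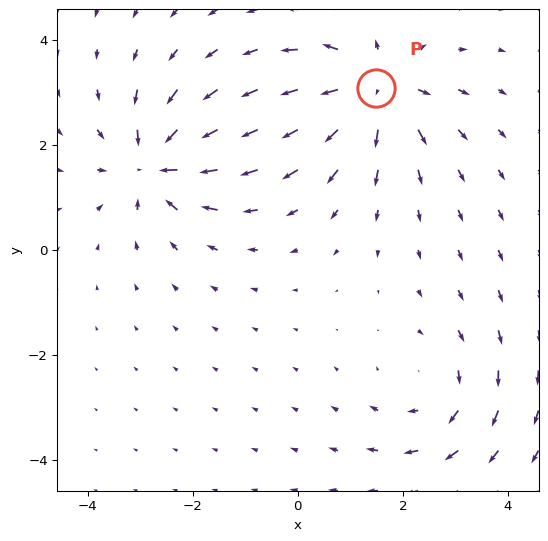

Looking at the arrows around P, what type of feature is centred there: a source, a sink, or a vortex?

At P (1.5, 3.1) the arrows spread outward. Divergence about +5, curl ≈0 — positive divergence with near-zero curl is a source.

source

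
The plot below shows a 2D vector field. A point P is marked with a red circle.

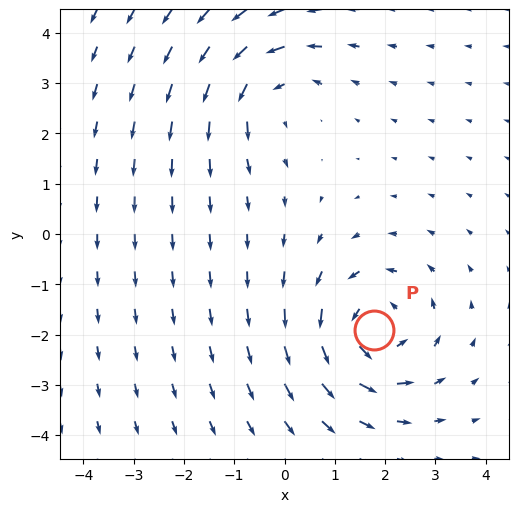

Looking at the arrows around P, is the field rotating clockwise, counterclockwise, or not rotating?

Near P at (1.8, -1.9) the arrows circulate counterclockwise. The curl (z-component) there is about +5; positive curl means counterclockwise rotation.

counterclockwise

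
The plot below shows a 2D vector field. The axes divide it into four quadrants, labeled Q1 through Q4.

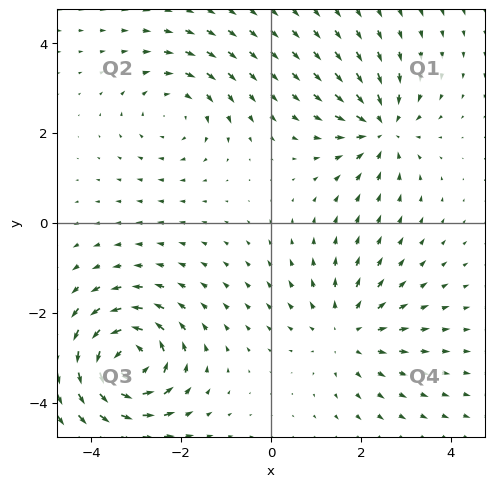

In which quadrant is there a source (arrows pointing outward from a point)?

Q4

The source sits at approximately (1.7, -2.4), which lies in quadrant Q4. The divergence there is about +3, positive as expected for a source.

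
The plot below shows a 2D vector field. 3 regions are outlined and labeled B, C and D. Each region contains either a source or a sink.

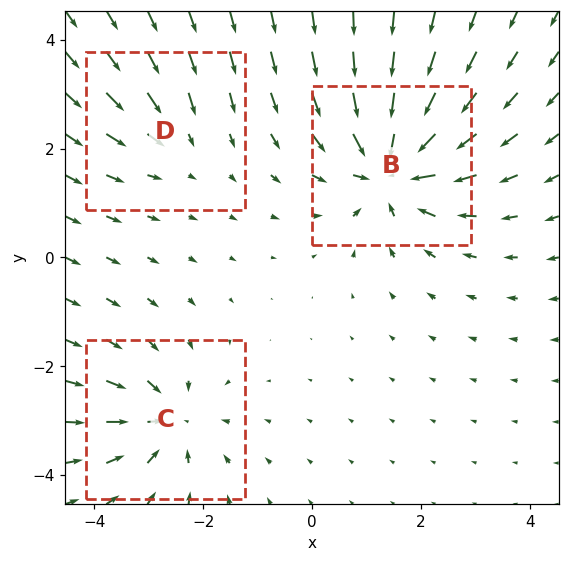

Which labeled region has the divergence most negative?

B

Divergence at each region's feature centre — B: about -5, C: about -3, D: about -2. Region B is most negative.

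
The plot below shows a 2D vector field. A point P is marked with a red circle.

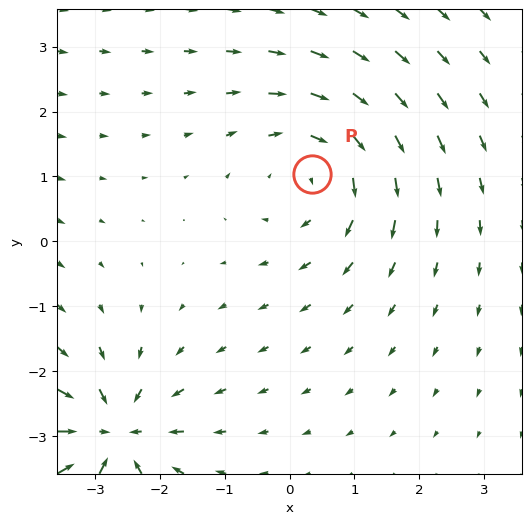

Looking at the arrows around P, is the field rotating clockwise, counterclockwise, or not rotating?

Near P at (0.3, 1.0) the arrows circulate clockwise. The curl (z-component) there is about -3; negative curl means clockwise rotation.

clockwise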